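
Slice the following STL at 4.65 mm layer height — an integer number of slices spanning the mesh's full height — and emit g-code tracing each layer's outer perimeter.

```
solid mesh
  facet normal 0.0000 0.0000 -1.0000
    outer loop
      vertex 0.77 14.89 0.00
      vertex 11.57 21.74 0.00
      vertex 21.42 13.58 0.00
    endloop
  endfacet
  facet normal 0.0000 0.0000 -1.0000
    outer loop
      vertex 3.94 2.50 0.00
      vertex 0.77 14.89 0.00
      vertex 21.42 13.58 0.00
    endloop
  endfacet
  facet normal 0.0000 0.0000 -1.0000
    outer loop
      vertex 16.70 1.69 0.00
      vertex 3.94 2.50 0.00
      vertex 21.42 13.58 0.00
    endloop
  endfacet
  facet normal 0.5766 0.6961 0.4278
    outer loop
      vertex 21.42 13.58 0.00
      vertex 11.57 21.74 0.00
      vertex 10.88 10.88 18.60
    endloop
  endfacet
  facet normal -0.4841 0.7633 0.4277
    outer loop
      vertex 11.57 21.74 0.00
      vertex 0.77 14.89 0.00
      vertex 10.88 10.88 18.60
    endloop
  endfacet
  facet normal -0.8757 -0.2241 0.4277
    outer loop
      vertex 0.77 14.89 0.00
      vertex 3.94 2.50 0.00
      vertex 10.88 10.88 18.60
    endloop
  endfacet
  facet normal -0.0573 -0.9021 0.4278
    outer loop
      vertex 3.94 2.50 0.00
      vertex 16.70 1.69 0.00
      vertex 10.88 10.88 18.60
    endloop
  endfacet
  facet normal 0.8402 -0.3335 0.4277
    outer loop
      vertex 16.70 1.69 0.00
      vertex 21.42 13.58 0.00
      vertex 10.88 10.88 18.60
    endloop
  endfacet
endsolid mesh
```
; perimeter-only toolpath
G21 ; units = mm
G90 ; absolute positioning
G28 ; home
; layer 1
G0 Z4.65
G0 X18.79 Y12.91
G1 X11.40 Y19.02
G1 X3.30 Y13.89
G1 X5.68 Y4.60
G1 X15.24 Y3.99
G1 X18.79 Y12.91
; layer 2
G0 Z9.30
G0 X16.15 Y12.23
G1 X11.23 Y16.31
G1 X5.83 Y12.89
G1 X7.41 Y6.69
G1 X13.79 Y6.29
G1 X16.15 Y12.23
; layer 3
G0 Z13.95
G0 X13.52 Y11.55
G1 X11.05 Y13.59
G1 X8.35 Y11.88
G1 X9.14 Y8.79
G1 X12.34 Y8.58
G1 X13.52 Y11.55
M2 ; end

The solid is a regular 5-sided pyramid, base circumscribed radius ≈ 10.9 mm, apex at z ≈ 18.6 mm. Slicing at Δz = 4.65 mm — 4 equal slices spanning the solid's height, so layer i sits at z = i·h/4 — gives 3 non-empty perimeters. Each is a 5-segment closed polygon; G0 lifts to the layer z and rapids to the start vertex, then G1 traces the edges. The cross-section shrinks linearly with z (the slice at the apex is degenerate and omitted).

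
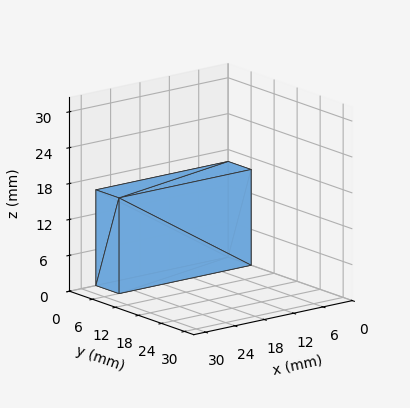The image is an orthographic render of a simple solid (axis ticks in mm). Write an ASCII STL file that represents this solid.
Reading the render: the shape is a rectangular box, roughly 27 × 6 mm footprint and 16 mm tall (dimensions read to the nearest mm from the axis ticks). For the STL, each face is triangulated and given an outward normal.

solid part
  facet normal 0.0000 0.0000 -1.0000
    outer loop
      vertex 27.00 6.00 0.00
      vertex 27.00 0.00 0.00
      vertex 0.00 0.00 0.00
    endloop
  endfacet
  facet normal 0.0000 0.0000 -1.0000
    outer loop
      vertex 0.00 6.00 0.00
      vertex 27.00 6.00 0.00
      vertex 0.00 0.00 0.00
    endloop
  endfacet
  facet normal 0.0000 0.0000 1.0000
    outer loop
      vertex 0.00 0.00 16.00
      vertex 27.00 0.00 16.00
      vertex 27.00 6.00 16.00
    endloop
  endfacet
  facet normal 0.0000 0.0000 1.0000
    outer loop
      vertex 0.00 0.00 16.00
      vertex 27.00 6.00 16.00
      vertex 0.00 6.00 16.00
    endloop
  endfacet
  facet normal 0.0000 -1.0000 0.0000
    outer loop
      vertex 0.00 0.00 0.00
      vertex 27.00 0.00 0.00
      vertex 27.00 0.00 16.00
    endloop
  endfacet
  facet normal 0.0000 -1.0000 0.0000
    outer loop
      vertex 0.00 0.00 0.00
      vertex 27.00 0.00 16.00
      vertex 0.00 0.00 16.00
    endloop
  endfacet
  facet normal 0.0000 1.0000 0.0000
    outer loop
      vertex 27.00 6.00 16.00
      vertex 27.00 6.00 0.00
      vertex 0.00 6.00 0.00
    endloop
  endfacet
  facet normal 0.0000 1.0000 0.0000
    outer loop
      vertex 0.00 6.00 16.00
      vertex 27.00 6.00 16.00
      vertex 0.00 6.00 0.00
    endloop
  endfacet
  facet normal -1.0000 0.0000 0.0000
    outer loop
      vertex 0.00 6.00 16.00
      vertex 0.00 6.00 0.00
      vertex 0.00 0.00 0.00
    endloop
  endfacet
  facet normal -1.0000 0.0000 0.0000
    outer loop
      vertex 0.00 0.00 16.00
      vertex 0.00 6.00 16.00
      vertex 0.00 0.00 0.00
    endloop
  endfacet
  facet normal 1.0000 0.0000 0.0000
    outer loop
      vertex 27.00 0.00 0.00
      vertex 27.00 6.00 0.00
      vertex 27.00 6.00 16.00
    endloop
  endfacet
  facet normal 1.0000 0.0000 0.0000
    outer loop
      vertex 27.00 0.00 0.00
      vertex 27.00 6.00 16.00
      vertex 27.00 0.00 16.00
    endloop
  endfacet
endsolid part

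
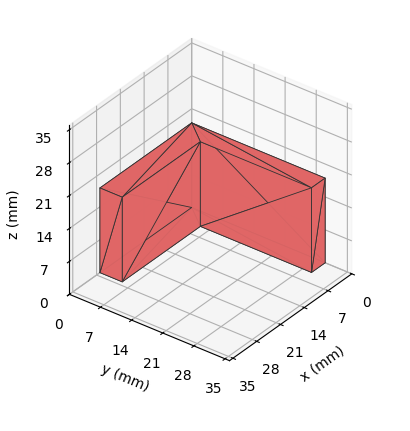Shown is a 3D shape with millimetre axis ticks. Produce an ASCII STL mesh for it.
Reading the render: the shape is an L-shaped prism: outer 27 × 30 mm, arm thicknesses ≈ 5 mm (horizontal) and 4 mm (vertical), extruded 18 mm in z (dimensions read to the nearest mm from the axis ticks). For the STL, each face is triangulated and given an outward normal.

solid part
  facet normal 0.0000 0.0000 -1.0000
    outer loop
      vertex 27.00 5.00 0.00
      vertex 27.00 0.00 0.00
      vertex 0.00 0.00 0.00
    endloop
  endfacet
  facet normal 0.0000 0.0000 -1.0000
    outer loop
      vertex 4.00 5.00 0.00
      vertex 27.00 5.00 0.00
      vertex 0.00 0.00 0.00
    endloop
  endfacet
  facet normal 0.0000 0.0000 -1.0000
    outer loop
      vertex 4.00 30.00 0.00
      vertex 4.00 5.00 0.00
      vertex 0.00 0.00 0.00
    endloop
  endfacet
  facet normal 0.0000 0.0000 -1.0000
    outer loop
      vertex 0.00 30.00 0.00
      vertex 4.00 30.00 0.00
      vertex 0.00 0.00 0.00
    endloop
  endfacet
  facet normal 0.0000 0.0000 1.0000
    outer loop
      vertex 0.00 0.00 18.00
      vertex 27.00 0.00 18.00
      vertex 27.00 5.00 18.00
    endloop
  endfacet
  facet normal 0.0000 0.0000 1.0000
    outer loop
      vertex 0.00 0.00 18.00
      vertex 27.00 5.00 18.00
      vertex 4.00 5.00 18.00
    endloop
  endfacet
  facet normal 0.0000 0.0000 1.0000
    outer loop
      vertex 0.00 0.00 18.00
      vertex 4.00 5.00 18.00
      vertex 4.00 30.00 18.00
    endloop
  endfacet
  facet normal 0.0000 0.0000 1.0000
    outer loop
      vertex 0.00 0.00 18.00
      vertex 4.00 30.00 18.00
      vertex 0.00 30.00 18.00
    endloop
  endfacet
  facet normal 0.0000 -1.0000 0.0000
    outer loop
      vertex 0.00 0.00 0.00
      vertex 27.00 0.00 0.00
      vertex 27.00 0.00 18.00
    endloop
  endfacet
  facet normal 0.0000 -1.0000 0.0000
    outer loop
      vertex 0.00 0.00 0.00
      vertex 27.00 0.00 18.00
      vertex 0.00 0.00 18.00
    endloop
  endfacet
  facet normal 1.0000 0.0000 0.0000
    outer loop
      vertex 27.00 0.00 0.00
      vertex 27.00 5.00 0.00
      vertex 27.00 5.00 18.00
    endloop
  endfacet
  facet normal 1.0000 0.0000 0.0000
    outer loop
      vertex 27.00 0.00 0.00
      vertex 27.00 5.00 18.00
      vertex 27.00 0.00 18.00
    endloop
  endfacet
  facet normal 0.0000 1.0000 0.0000
    outer loop
      vertex 27.00 5.00 0.00
      vertex 4.00 5.00 0.00
      vertex 4.00 5.00 18.00
    endloop
  endfacet
  facet normal 0.0000 1.0000 0.0000
    outer loop
      vertex 27.00 5.00 0.00
      vertex 4.00 5.00 18.00
      vertex 27.00 5.00 18.00
    endloop
  endfacet
  facet normal 1.0000 0.0000 0.0000
    outer loop
      vertex 4.00 5.00 0.00
      vertex 4.00 30.00 0.00
      vertex 4.00 30.00 18.00
    endloop
  endfacet
  facet normal 1.0000 0.0000 0.0000
    outer loop
      vertex 4.00 5.00 0.00
      vertex 4.00 30.00 18.00
      vertex 4.00 5.00 18.00
    endloop
  endfacet
  facet normal 0.0000 1.0000 0.0000
    outer loop
      vertex 4.00 30.00 0.00
      vertex 0.00 30.00 0.00
      vertex 0.00 30.00 18.00
    endloop
  endfacet
  facet normal 0.0000 1.0000 0.0000
    outer loop
      vertex 4.00 30.00 0.00
      vertex 0.00 30.00 18.00
      vertex 4.00 30.00 18.00
    endloop
  endfacet
  facet normal -1.0000 0.0000 0.0000
    outer loop
      vertex 0.00 30.00 0.00
      vertex 0.00 0.00 0.00
      vertex 0.00 0.00 18.00
    endloop
  endfacet
  facet normal -1.0000 0.0000 0.0000
    outer loop
      vertex 0.00 30.00 0.00
      vertex 0.00 0.00 18.00
      vertex 0.00 30.00 18.00
    endloop
  endfacet
endsolid part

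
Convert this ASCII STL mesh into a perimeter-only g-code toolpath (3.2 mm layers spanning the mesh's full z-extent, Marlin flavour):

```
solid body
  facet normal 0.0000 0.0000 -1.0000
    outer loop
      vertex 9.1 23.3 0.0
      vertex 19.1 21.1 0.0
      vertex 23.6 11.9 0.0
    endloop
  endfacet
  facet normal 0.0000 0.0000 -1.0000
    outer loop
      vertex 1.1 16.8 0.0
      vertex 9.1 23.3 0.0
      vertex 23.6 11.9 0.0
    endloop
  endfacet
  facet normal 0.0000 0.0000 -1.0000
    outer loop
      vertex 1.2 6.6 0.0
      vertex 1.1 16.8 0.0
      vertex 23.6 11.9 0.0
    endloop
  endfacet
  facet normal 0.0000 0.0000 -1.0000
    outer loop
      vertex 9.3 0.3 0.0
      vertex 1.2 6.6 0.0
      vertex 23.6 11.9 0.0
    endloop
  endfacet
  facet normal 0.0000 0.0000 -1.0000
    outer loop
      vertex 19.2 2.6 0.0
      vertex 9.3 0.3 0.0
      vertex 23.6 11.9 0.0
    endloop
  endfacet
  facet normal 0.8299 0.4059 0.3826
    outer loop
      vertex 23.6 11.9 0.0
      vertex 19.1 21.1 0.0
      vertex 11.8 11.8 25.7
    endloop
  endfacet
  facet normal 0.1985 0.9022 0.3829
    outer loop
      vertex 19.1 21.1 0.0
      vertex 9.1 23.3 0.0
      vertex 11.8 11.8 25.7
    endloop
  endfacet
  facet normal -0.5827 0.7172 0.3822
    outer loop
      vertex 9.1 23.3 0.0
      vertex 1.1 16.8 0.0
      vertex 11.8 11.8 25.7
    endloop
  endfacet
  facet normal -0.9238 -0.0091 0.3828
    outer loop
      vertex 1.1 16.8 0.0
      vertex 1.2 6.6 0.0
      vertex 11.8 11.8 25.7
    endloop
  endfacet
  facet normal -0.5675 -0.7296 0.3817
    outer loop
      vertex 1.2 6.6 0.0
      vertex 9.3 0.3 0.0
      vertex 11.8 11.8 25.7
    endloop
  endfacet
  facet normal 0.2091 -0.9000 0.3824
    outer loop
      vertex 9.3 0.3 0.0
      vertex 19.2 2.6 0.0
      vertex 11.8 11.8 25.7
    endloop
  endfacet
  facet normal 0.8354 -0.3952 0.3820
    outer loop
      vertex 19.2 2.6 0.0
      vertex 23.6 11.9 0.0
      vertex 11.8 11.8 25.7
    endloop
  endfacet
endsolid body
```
; perimeter-only toolpath
G21 ; units = mm
G90 ; absolute positioning
G28 ; home
; layer 1
G0 Z3.2
G0 X22.1 Y11.9
G1 X18.2 Y19.9
G1 X9.4 Y21.9
G1 X2.4 Y16.2
G1 X2.5 Y7.2
G1 X9.6 Y1.7
G1 X18.3 Y3.8
G1 X22.1 Y11.9
; layer 2
G0 Z6.4
G0 X20.7 Y11.9
G1 X17.3 Y18.8
G1 X9.8 Y20.4
G1 X3.8 Y15.6
G1 X3.9 Y7.9
G1 X9.9 Y3.2
G1 X17.3 Y4.9
G1 X20.7 Y11.9
; layer 3
G0 Z9.6
G0 X19.2 Y11.9
G1 X16.4 Y17.6
G1 X10.1 Y19.0
G1 X5.1 Y14.9
G1 X5.2 Y8.6
G1 X10.2 Y4.6
G1 X16.4 Y6.1
G1 X19.2 Y11.9
; layer 4
G0 Z12.8
G0 X17.7 Y11.9
G1 X15.5 Y16.5
G1 X10.4 Y17.6
G1 X6.5 Y14.3
G1 X6.5 Y9.2
G1 X10.6 Y6.1
G1 X15.5 Y7.2
G1 X17.7 Y11.9
; layer 5
G0 Z16.1
G0 X16.2 Y11.8
G1 X14.5 Y15.3
G1 X10.8 Y16.1
G1 X7.8 Y13.7
G1 X7.8 Y9.8
G1 X10.9 Y7.5
G1 X14.6 Y8.3
G1 X16.2 Y11.8
; layer 6
G0 Z19.3
G0 X14.8 Y11.8
G1 X13.6 Y14.1
G1 X11.1 Y14.7
G1 X9.1 Y13.1
G1 X9.2 Y10.5
G1 X11.2 Y8.9
G1 X13.7 Y9.5
G1 X14.8 Y11.8
; layer 7
G0 Z22.5
G0 X13.3 Y11.8
G1 X12.7 Y13.0
G1 X11.5 Y13.2
G1 X10.5 Y12.4
G1 X10.5 Y11.2
G1 X11.5 Y10.4
G1 X12.7 Y10.7
G1 X13.3 Y11.8
M2 ; end

The solid is a regular 7-sided pyramid, base circumscribed radius ≈ 11.8 mm, apex at z ≈ 25.7 mm. Slicing at Δz = 3.2 mm — 8 equal slices spanning the solid's height, so layer i sits at z = i·h/8 — gives 7 non-empty perimeters. Each is a 7-segment closed polygon; G0 lifts to the layer z and rapids to the start vertex, then G1 traces the edges. The cross-section shrinks linearly with z (the slice at the apex is degenerate and omitted).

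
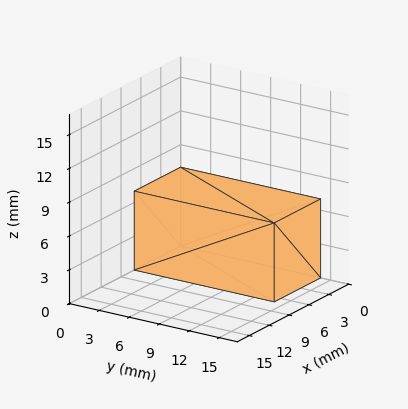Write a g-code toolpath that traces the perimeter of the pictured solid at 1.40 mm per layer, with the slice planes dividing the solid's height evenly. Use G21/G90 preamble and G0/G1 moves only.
Reading the render: the shape is a rectangular box, roughly 7 × 14 mm footprint and 7 mm tall (dimensions read to the nearest mm from the axis ticks). For the g-code, the solid's height is divided into equal slices at the stated Δz and each level perimeter traced with G1 moves after a G0 lift.

; perimeter-only toolpath
G21 ; units = mm
G90 ; absolute positioning
G28 ; home
; layer 1
G0 Z1.40
G0 X0.00 Y0.00
G1 X7.00 Y0.00
G1 X7.00 Y14.00
G1 X0.00 Y14.00
G1 X0.00 Y0.00
; layer 2
G0 Z2.80
G0 X0.00 Y0.00
G1 X7.00 Y0.00
G1 X7.00 Y14.00
G1 X0.00 Y14.00
G1 X0.00 Y0.00
; layer 3
G0 Z4.20
G0 X0.00 Y0.00
G1 X7.00 Y0.00
G1 X7.00 Y14.00
G1 X0.00 Y14.00
G1 X0.00 Y0.00
; layer 4
G0 Z5.60
G0 X0.00 Y0.00
G1 X7.00 Y0.00
G1 X7.00 Y14.00
G1 X0.00 Y14.00
G1 X0.00 Y0.00
; layer 5
G0 Z7.00
G0 X0.00 Y0.00
G1 X7.00 Y0.00
G1 X7.00 Y14.00
G1 X0.00 Y14.00
G1 X0.00 Y0.00
M2 ; end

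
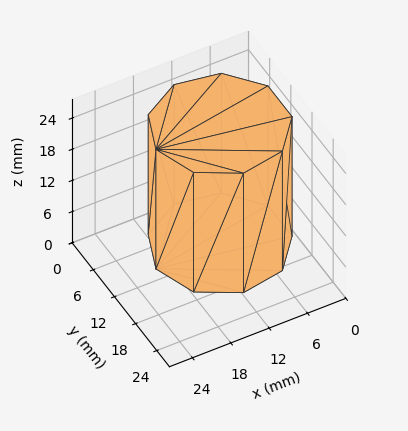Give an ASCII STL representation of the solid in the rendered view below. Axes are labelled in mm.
Reading the render: the shape is a regular 9-sided prism (a cylinder approximated with 9 flat sides), circumscribed radius ≈ 10 mm, height ≈ 23 mm (dimensions read to the nearest mm from the axis ticks). For the STL, each face is triangulated and given an outward normal.

solid part
  facet normal 0.0000 0.0000 -1.0000
    outer loop
      vertex 11.74 19.85 0.00
      vertex 17.66 16.43 0.00
      vertex 20.00 10.00 0.00
    endloop
  endfacet
  facet normal 0.0000 0.0000 -1.0000
    outer loop
      vertex 5.00 18.66 0.00
      vertex 11.74 19.85 0.00
      vertex 20.00 10.00 0.00
    endloop
  endfacet
  facet normal 0.0000 0.0000 -1.0000
    outer loop
      vertex 0.60 13.42 0.00
      vertex 5.00 18.66 0.00
      vertex 20.00 10.00 0.00
    endloop
  endfacet
  facet normal 0.0000 0.0000 -1.0000
    outer loop
      vertex 0.60 6.58 0.00
      vertex 0.60 13.42 0.00
      vertex 20.00 10.00 0.00
    endloop
  endfacet
  facet normal 0.0000 0.0000 -1.0000
    outer loop
      vertex 5.00 1.34 0.00
      vertex 0.60 6.58 0.00
      vertex 20.00 10.00 0.00
    endloop
  endfacet
  facet normal 0.0000 0.0000 -1.0000
    outer loop
      vertex 11.74 0.15 0.00
      vertex 5.00 1.34 0.00
      vertex 20.00 10.00 0.00
    endloop
  endfacet
  facet normal 0.0000 0.0000 -1.0000
    outer loop
      vertex 17.66 3.57 0.00
      vertex 11.74 0.15 0.00
      vertex 20.00 10.00 0.00
    endloop
  endfacet
  facet normal 0.0000 0.0000 1.0000
    outer loop
      vertex 20.00 10.00 23.00
      vertex 17.66 16.43 23.00
      vertex 11.74 19.85 23.00
    endloop
  endfacet
  facet normal 0.0000 0.0000 1.0000
    outer loop
      vertex 20.00 10.00 23.00
      vertex 11.74 19.85 23.00
      vertex 5.00 18.66 23.00
    endloop
  endfacet
  facet normal 0.0000 0.0000 1.0000
    outer loop
      vertex 20.00 10.00 23.00
      vertex 5.00 18.66 23.00
      vertex 0.60 13.42 23.00
    endloop
  endfacet
  facet normal 0.0000 0.0000 1.0000
    outer loop
      vertex 20.00 10.00 23.00
      vertex 0.60 13.42 23.00
      vertex 0.60 6.58 23.00
    endloop
  endfacet
  facet normal 0.0000 0.0000 1.0000
    outer loop
      vertex 20.00 10.00 23.00
      vertex 0.60 6.58 23.00
      vertex 5.00 1.34 23.00
    endloop
  endfacet
  facet normal 0.0000 0.0000 1.0000
    outer loop
      vertex 20.00 10.00 23.00
      vertex 5.00 1.34 23.00
      vertex 11.74 0.15 23.00
    endloop
  endfacet
  facet normal 0.0000 0.0000 1.0000
    outer loop
      vertex 20.00 10.00 23.00
      vertex 11.74 0.15 23.00
      vertex 17.66 3.57 23.00
    endloop
  endfacet
  facet normal 0.9397 0.3420 0.0000
    outer loop
      vertex 20.00 10.00 0.00
      vertex 17.66 16.43 0.00
      vertex 17.66 16.43 23.00
    endloop
  endfacet
  facet normal 0.9397 0.3420 0.0000
    outer loop
      vertex 20.00 10.00 0.00
      vertex 17.66 16.43 23.00
      vertex 20.00 10.00 23.00
    endloop
  endfacet
  facet normal 0.5002 0.8659 0.0000
    outer loop
      vertex 17.66 16.43 0.00
      vertex 11.74 19.85 0.00
      vertex 11.74 19.85 23.00
    endloop
  endfacet
  facet normal 0.5002 0.8659 0.0000
    outer loop
      vertex 17.66 16.43 0.00
      vertex 11.74 19.85 23.00
      vertex 17.66 16.43 23.00
    endloop
  endfacet
  facet normal -0.1739 0.9848 0.0000
    outer loop
      vertex 11.74 19.85 0.00
      vertex 5.00 18.66 0.00
      vertex 5.00 18.66 23.00
    endloop
  endfacet
  facet normal -0.1739 0.9848 0.0000
    outer loop
      vertex 11.74 19.85 0.00
      vertex 5.00 18.66 23.00
      vertex 11.74 19.85 23.00
    endloop
  endfacet
  facet normal -0.7658 0.6431 0.0000
    outer loop
      vertex 5.00 18.66 0.00
      vertex 0.60 13.42 0.00
      vertex 0.60 13.42 23.00
    endloop
  endfacet
  facet normal -0.7658 0.6431 0.0000
    outer loop
      vertex 5.00 18.66 0.00
      vertex 0.60 13.42 23.00
      vertex 5.00 18.66 23.00
    endloop
  endfacet
  facet normal -1.0000 0.0000 0.0000
    outer loop
      vertex 0.60 13.42 0.00
      vertex 0.60 6.58 0.00
      vertex 0.60 6.58 23.00
    endloop
  endfacet
  facet normal -1.0000 0.0000 0.0000
    outer loop
      vertex 0.60 13.42 0.00
      vertex 0.60 6.58 23.00
      vertex 0.60 13.42 23.00
    endloop
  endfacet
  facet normal -0.7658 -0.6431 0.0000
    outer loop
      vertex 0.60 6.58 0.00
      vertex 5.00 1.34 0.00
      vertex 5.00 1.34 23.00
    endloop
  endfacet
  facet normal -0.7658 -0.6431 0.0000
    outer loop
      vertex 0.60 6.58 0.00
      vertex 5.00 1.34 23.00
      vertex 0.60 6.58 23.00
    endloop
  endfacet
  facet normal -0.1739 -0.9848 0.0000
    outer loop
      vertex 5.00 1.34 0.00
      vertex 11.74 0.15 0.00
      vertex 11.74 0.15 23.00
    endloop
  endfacet
  facet normal -0.1739 -0.9848 0.0000
    outer loop
      vertex 5.00 1.34 0.00
      vertex 11.74 0.15 23.00
      vertex 5.00 1.34 23.00
    endloop
  endfacet
  facet normal 0.5002 -0.8659 0.0000
    outer loop
      vertex 11.74 0.15 0.00
      vertex 17.66 3.57 0.00
      vertex 17.66 3.57 23.00
    endloop
  endfacet
  facet normal 0.5002 -0.8659 0.0000
    outer loop
      vertex 11.74 0.15 0.00
      vertex 17.66 3.57 23.00
      vertex 11.74 0.15 23.00
    endloop
  endfacet
  facet normal 0.9397 -0.3420 0.0000
    outer loop
      vertex 17.66 3.57 0.00
      vertex 20.00 10.00 0.00
      vertex 20.00 10.00 23.00
    endloop
  endfacet
  facet normal 0.9397 -0.3420 0.0000
    outer loop
      vertex 17.66 3.57 0.00
      vertex 20.00 10.00 23.00
      vertex 17.66 3.57 23.00
    endloop
  endfacet
endsolid part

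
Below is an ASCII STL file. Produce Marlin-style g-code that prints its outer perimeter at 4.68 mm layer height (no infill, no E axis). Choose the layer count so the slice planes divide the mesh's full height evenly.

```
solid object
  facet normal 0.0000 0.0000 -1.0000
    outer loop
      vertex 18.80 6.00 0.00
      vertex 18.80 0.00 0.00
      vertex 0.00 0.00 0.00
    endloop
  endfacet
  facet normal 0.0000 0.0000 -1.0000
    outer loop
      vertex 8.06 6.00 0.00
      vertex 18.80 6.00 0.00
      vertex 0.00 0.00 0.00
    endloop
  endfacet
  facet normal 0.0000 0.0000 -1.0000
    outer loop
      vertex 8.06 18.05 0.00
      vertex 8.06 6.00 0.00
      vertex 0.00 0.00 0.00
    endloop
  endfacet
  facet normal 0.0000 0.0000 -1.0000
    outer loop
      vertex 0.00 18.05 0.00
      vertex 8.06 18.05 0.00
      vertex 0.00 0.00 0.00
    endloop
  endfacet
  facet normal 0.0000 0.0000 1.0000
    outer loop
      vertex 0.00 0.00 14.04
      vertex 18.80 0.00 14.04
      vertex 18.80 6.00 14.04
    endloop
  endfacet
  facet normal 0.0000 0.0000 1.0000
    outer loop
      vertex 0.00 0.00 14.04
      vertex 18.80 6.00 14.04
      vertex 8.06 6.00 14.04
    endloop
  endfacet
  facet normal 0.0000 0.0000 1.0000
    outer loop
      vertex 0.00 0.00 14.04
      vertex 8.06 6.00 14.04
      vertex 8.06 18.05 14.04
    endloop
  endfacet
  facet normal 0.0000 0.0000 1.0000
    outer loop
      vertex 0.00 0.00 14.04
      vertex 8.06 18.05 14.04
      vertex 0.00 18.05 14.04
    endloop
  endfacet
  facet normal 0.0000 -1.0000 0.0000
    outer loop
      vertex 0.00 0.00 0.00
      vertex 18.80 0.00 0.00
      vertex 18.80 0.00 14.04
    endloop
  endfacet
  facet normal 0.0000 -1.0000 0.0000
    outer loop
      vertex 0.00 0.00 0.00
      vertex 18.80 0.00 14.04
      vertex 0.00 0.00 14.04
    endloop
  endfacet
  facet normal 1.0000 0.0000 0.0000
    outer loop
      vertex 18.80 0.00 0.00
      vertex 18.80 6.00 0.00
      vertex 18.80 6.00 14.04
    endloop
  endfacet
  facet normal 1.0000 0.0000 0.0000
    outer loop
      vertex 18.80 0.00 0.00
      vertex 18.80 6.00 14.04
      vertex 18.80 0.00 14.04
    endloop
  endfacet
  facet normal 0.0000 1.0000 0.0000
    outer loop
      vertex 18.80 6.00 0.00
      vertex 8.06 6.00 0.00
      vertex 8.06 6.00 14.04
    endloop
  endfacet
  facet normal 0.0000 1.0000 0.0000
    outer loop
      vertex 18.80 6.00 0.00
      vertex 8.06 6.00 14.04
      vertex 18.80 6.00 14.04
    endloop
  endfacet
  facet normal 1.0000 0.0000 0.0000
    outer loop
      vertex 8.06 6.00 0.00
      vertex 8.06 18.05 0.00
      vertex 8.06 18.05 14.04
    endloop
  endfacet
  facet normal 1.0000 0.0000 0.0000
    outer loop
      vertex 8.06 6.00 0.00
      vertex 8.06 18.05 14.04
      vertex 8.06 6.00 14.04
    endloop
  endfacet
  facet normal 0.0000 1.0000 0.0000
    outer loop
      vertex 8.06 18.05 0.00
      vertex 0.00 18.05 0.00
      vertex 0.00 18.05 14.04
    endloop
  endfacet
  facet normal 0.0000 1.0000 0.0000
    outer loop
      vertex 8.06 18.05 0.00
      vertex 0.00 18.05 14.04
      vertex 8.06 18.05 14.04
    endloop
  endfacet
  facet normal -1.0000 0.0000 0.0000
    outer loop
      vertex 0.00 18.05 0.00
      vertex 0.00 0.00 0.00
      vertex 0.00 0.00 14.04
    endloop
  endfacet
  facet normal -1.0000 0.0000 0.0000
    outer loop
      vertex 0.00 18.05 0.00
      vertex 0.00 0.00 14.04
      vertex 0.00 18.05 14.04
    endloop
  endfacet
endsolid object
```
; perimeter-only toolpath
G21 ; units = mm
G90 ; absolute positioning
G28 ; home
; layer 1
G0 Z4.68
G0 X0.00 Y0.00
G1 X18.80 Y0.00
G1 X18.80 Y6.00
G1 X8.06 Y6.00
G1 X8.06 Y18.05
G1 X0.00 Y18.05
G1 X0.00 Y0.00
; layer 2
G0 Z9.36
G0 X0.00 Y0.00
G1 X18.80 Y0.00
G1 X18.80 Y6.00
G1 X8.06 Y6.00
G1 X8.06 Y18.05
G1 X0.00 Y18.05
G1 X0.00 Y0.00
; layer 3
G0 Z14.04
G0 X0.00 Y0.00
G1 X18.80 Y0.00
G1 X18.80 Y6.00
G1 X8.06 Y6.00
G1 X8.06 Y18.05
G1 X0.00 Y18.05
G1 X0.00 Y0.00
M2 ; end

The solid is an L-shaped prism: outer 18.8 × 18.1 mm, arm thicknesses ≈ 6 mm (horizontal) and 8.06 mm (vertical), extruded 14 mm in z. Slicing at Δz = 4.68 mm — 3 equal slices spanning the solid's height, so layer i sits at z = i·h/3 — gives 3 non-empty perimeters. Each is a 6-segment closed polygon; G0 lifts to the layer z and rapids to the start vertex, then G1 traces the edges.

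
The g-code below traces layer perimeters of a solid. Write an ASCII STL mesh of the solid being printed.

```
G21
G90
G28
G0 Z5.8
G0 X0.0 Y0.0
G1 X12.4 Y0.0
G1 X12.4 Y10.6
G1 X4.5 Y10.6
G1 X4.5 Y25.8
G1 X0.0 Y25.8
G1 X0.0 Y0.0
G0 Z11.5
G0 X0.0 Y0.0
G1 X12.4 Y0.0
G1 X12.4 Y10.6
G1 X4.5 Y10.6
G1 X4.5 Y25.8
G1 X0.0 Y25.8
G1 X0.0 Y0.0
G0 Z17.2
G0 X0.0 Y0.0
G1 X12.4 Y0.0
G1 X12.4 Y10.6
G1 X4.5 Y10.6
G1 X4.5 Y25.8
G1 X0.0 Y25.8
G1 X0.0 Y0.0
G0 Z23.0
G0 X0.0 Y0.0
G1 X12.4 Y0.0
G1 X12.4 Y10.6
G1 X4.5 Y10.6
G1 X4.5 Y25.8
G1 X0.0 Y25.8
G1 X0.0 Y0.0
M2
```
solid part
  facet normal 0.0000 0.0000 -1.0000
    outer loop
      vertex 12.4 10.6 0.0
      vertex 12.4 0.0 0.0
      vertex 0.0 0.0 0.0
    endloop
  endfacet
  facet normal 0.0000 0.0000 -1.0000
    outer loop
      vertex 4.5 10.6 0.0
      vertex 12.4 10.6 0.0
      vertex 0.0 0.0 0.0
    endloop
  endfacet
  facet normal 0.0000 0.0000 -1.0000
    outer loop
      vertex 4.5 25.8 0.0
      vertex 4.5 10.6 0.0
      vertex 0.0 0.0 0.0
    endloop
  endfacet
  facet normal 0.0000 0.0000 -1.0000
    outer loop
      vertex 0.0 25.8 0.0
      vertex 4.5 25.8 0.0
      vertex 0.0 0.0 0.0
    endloop
  endfacet
  facet normal 0.0000 0.0000 1.0000
    outer loop
      vertex 0.0 0.0 23.0
      vertex 12.4 0.0 23.0
      vertex 12.4 10.6 23.0
    endloop
  endfacet
  facet normal 0.0000 0.0000 1.0000
    outer loop
      vertex 0.0 0.0 23.0
      vertex 12.4 10.6 23.0
      vertex 4.5 10.6 23.0
    endloop
  endfacet
  facet normal 0.0000 0.0000 1.0000
    outer loop
      vertex 0.0 0.0 23.0
      vertex 4.5 10.6 23.0
      vertex 4.5 25.8 23.0
    endloop
  endfacet
  facet normal 0.0000 0.0000 1.0000
    outer loop
      vertex 0.0 0.0 23.0
      vertex 4.5 25.8 23.0
      vertex 0.0 25.8 23.0
    endloop
  endfacet
  facet normal 0.0000 -1.0000 0.0000
    outer loop
      vertex 0.0 0.0 0.0
      vertex 12.4 0.0 0.0
      vertex 12.4 0.0 23.0
    endloop
  endfacet
  facet normal 0.0000 -1.0000 0.0000
    outer loop
      vertex 0.0 0.0 0.0
      vertex 12.4 0.0 23.0
      vertex 0.0 0.0 23.0
    endloop
  endfacet
  facet normal 1.0000 0.0000 0.0000
    outer loop
      vertex 12.4 0.0 0.0
      vertex 12.4 10.6 0.0
      vertex 12.4 10.6 23.0
    endloop
  endfacet
  facet normal 1.0000 0.0000 0.0000
    outer loop
      vertex 12.4 0.0 0.0
      vertex 12.4 10.6 23.0
      vertex 12.4 0.0 23.0
    endloop
  endfacet
  facet normal 0.0000 1.0000 0.0000
    outer loop
      vertex 12.4 10.6 0.0
      vertex 4.5 10.6 0.0
      vertex 4.5 10.6 23.0
    endloop
  endfacet
  facet normal 0.0000 1.0000 0.0000
    outer loop
      vertex 12.4 10.6 0.0
      vertex 4.5 10.6 23.0
      vertex 12.4 10.6 23.0
    endloop
  endfacet
  facet normal 1.0000 0.0000 0.0000
    outer loop
      vertex 4.5 10.6 0.0
      vertex 4.5 25.8 0.0
      vertex 4.5 25.8 23.0
    endloop
  endfacet
  facet normal 1.0000 0.0000 0.0000
    outer loop
      vertex 4.5 10.6 0.0
      vertex 4.5 25.8 23.0
      vertex 4.5 10.6 23.0
    endloop
  endfacet
  facet normal 0.0000 1.0000 0.0000
    outer loop
      vertex 4.5 25.8 0.0
      vertex 0.0 25.8 0.0
      vertex 0.0 25.8 23.0
    endloop
  endfacet
  facet normal 0.0000 1.0000 0.0000
    outer loop
      vertex 4.5 25.8 0.0
      vertex 0.0 25.8 23.0
      vertex 4.5 25.8 23.0
    endloop
  endfacet
  facet normal -1.0000 0.0000 0.0000
    outer loop
      vertex 0.0 25.8 0.0
      vertex 0.0 0.0 0.0
      vertex 0.0 0.0 23.0
    endloop
  endfacet
  facet normal -1.0000 0.0000 0.0000
    outer loop
      vertex 0.0 25.8 0.0
      vertex 0.0 0.0 23.0
      vertex 0.0 25.8 23.0
    endloop
  endfacet
endsolid part

The G0 Z moves step by Δz≈5.8 mm. Every layer's G1 loop is the same polygon, so the solid is a straight extrusion of it from z=0 to z≈23. Closing with flat bottom and top caps and triangulating gives 20 facets — an L-shaped prism: outer 12.4 × 25.8 mm, arm thicknesses ≈ 10.6 mm (horizontal) and 4.5 mm (vertical), extruded 23 mm in z.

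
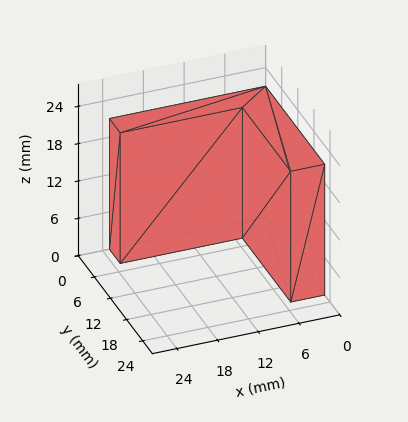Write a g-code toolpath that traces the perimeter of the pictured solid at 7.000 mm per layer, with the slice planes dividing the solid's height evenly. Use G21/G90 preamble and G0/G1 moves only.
Reading the render: the shape is an L-shaped prism: outer 23 × 22 mm, arm thicknesses ≈ 4 mm (horizontal) and 5 mm (vertical), extruded 21 mm in z (dimensions read to the nearest mm from the axis ticks). For the g-code, the solid's height is divided into equal slices at the stated Δz and each level perimeter traced with G1 moves after a G0 lift.

; perimeter-only toolpath
G21 ; units = mm
G90 ; absolute positioning
G28 ; home
; layer 1
G0 Z7.000
G0 X0.000 Y0.000
G1 X23.000 Y0.000
G1 X23.000 Y4.000
G1 X5.000 Y4.000
G1 X5.000 Y22.000
G1 X0.000 Y22.000
G1 X0.000 Y0.000
; layer 2
G0 Z14.000
G0 X0.000 Y0.000
G1 X23.000 Y0.000
G1 X23.000 Y4.000
G1 X5.000 Y4.000
G1 X5.000 Y22.000
G1 X0.000 Y22.000
G1 X0.000 Y0.000
; layer 3
G0 Z21.000
G0 X0.000 Y0.000
G1 X23.000 Y0.000
G1 X23.000 Y4.000
G1 X5.000 Y4.000
G1 X5.000 Y22.000
G1 X0.000 Y22.000
G1 X0.000 Y0.000
M2 ; end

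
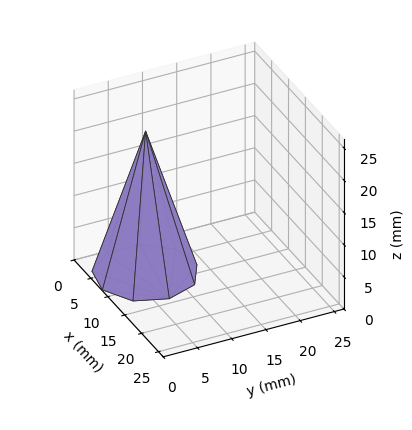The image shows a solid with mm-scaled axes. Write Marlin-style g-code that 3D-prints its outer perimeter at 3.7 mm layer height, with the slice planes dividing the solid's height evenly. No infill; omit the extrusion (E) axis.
Reading the render: the shape is a regular 9-sided pyramid, base circumscribed radius ≈ 7 mm, apex at z ≈ 22 mm (dimensions read to the nearest mm from the axis ticks). For the g-code, the solid's height is divided into equal slices at the stated Δz and each level perimeter traced with G1 moves after a G0 lift.

; perimeter-only toolpath
G21 ; units = mm
G90 ; absolute positioning
G28 ; home
; layer 1
G0 Z3.7
G0 X12.8 Y7.0
G1 X11.5 Y10.8
G1 X8.0 Y12.8
G1 X4.1 Y12.1
G1 X1.5 Y9.0
G1 X1.5 Y5.0
G1 X4.1 Y1.9
G1 X8.0 Y1.2
G1 X11.5 Y3.2
G1 X12.8 Y7.0
; layer 2
G0 Z7.3
G0 X11.7 Y7.0
G1 X10.6 Y10.0
G1 X7.8 Y11.6
G1 X4.7 Y11.1
G1 X2.6 Y8.6
G1 X2.6 Y5.4
G1 X4.7 Y2.9
G1 X7.8 Y2.4
G1 X10.6 Y4.0
G1 X11.7 Y7.0
; layer 3
G0 Z11.0
G0 X10.5 Y7.0
G1 X9.7 Y9.2
G1 X7.6 Y10.4
G1 X5.2 Y10.1
G1 X3.7 Y8.2
G1 X3.7 Y5.8
G1 X5.2 Y4.0
G1 X7.6 Y3.5
G1 X9.7 Y4.8
G1 X10.5 Y7.0
; layer 4
G0 Z14.7
G0 X9.3 Y7.0
G1 X8.8 Y8.5
G1 X7.4 Y9.3
G1 X5.8 Y9.0
G1 X4.8 Y7.8
G1 X4.8 Y6.2
G1 X5.8 Y5.0
G1 X7.4 Y4.7
G1 X8.8 Y5.5
G1 X9.3 Y7.0
; layer 5
G0 Z18.3
G0 X8.2 Y7.0
G1 X7.9 Y7.8
G1 X7.2 Y8.2
G1 X6.4 Y8.0
G1 X5.9 Y7.4
G1 X5.9 Y6.6
G1 X6.4 Y6.0
G1 X7.2 Y5.8
G1 X7.9 Y6.2
G1 X8.2 Y7.0
M2 ; end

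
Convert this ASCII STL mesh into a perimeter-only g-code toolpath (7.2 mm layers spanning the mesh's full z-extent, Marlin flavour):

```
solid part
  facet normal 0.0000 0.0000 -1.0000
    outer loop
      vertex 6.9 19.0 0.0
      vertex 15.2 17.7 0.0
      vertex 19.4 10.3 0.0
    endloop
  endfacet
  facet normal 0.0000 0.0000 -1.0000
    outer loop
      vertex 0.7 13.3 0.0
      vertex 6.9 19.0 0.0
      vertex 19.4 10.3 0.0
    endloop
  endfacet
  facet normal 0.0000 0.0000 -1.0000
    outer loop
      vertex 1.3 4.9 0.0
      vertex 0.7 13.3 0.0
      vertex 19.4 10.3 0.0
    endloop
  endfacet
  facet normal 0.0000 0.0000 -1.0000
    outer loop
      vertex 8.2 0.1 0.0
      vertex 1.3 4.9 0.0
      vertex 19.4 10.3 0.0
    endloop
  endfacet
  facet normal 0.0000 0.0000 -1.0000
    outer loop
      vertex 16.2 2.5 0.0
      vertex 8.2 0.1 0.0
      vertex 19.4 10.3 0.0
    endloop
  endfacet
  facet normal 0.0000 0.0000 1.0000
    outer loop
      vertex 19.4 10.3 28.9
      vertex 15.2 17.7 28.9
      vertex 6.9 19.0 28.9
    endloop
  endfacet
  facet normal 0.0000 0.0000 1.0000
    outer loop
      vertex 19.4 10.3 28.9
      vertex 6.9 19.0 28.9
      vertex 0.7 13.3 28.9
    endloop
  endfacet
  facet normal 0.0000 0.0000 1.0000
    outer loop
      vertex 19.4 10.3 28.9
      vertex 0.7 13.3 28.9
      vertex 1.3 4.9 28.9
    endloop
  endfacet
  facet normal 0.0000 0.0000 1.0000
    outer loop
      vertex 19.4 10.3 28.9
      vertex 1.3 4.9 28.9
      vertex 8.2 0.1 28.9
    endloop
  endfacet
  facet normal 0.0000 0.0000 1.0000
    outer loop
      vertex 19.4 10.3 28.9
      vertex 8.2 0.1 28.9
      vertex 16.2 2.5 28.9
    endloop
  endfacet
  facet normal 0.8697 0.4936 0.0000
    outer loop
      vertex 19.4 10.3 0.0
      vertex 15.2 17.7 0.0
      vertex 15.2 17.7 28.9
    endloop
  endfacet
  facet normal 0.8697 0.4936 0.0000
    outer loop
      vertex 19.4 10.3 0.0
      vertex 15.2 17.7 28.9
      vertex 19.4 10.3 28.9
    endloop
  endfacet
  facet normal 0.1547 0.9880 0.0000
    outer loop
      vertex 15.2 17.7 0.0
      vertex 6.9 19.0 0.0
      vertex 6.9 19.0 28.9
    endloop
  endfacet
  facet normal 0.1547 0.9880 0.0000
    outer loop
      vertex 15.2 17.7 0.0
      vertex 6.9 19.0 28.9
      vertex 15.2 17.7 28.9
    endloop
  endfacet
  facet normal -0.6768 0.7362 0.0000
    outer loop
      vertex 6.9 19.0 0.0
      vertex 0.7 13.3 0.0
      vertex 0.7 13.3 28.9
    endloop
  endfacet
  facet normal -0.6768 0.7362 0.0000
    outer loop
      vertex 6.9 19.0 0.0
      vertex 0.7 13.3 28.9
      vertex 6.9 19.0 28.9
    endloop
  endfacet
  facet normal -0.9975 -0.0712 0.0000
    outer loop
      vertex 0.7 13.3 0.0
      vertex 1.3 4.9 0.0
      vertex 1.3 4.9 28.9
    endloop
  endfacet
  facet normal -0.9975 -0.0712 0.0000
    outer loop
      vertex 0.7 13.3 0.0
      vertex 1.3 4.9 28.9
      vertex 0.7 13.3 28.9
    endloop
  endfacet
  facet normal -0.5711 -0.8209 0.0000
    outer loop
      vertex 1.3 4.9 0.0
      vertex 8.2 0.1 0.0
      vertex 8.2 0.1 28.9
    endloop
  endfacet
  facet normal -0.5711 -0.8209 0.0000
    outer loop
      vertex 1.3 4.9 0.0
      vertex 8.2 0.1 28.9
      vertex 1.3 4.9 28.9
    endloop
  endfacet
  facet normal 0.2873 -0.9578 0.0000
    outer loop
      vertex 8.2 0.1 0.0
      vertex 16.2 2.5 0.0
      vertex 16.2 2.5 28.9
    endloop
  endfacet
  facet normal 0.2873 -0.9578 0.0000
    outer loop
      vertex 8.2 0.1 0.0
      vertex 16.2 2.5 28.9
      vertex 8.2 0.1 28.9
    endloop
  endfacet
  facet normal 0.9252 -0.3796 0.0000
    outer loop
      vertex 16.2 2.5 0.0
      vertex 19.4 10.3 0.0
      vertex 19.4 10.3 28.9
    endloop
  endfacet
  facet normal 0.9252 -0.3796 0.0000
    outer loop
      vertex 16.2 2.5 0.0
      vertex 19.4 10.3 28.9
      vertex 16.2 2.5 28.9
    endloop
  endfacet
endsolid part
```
; perimeter-only toolpath
G21 ; units = mm
G90 ; absolute positioning
G28 ; home
; layer 1
G0 Z7.2
G0 X19.4 Y10.3
G1 X15.2 Y17.7
G1 X6.9 Y19.0
G1 X0.7 Y13.3
G1 X1.3 Y4.9
G1 X8.2 Y0.1
G1 X16.2 Y2.5
G1 X19.4 Y10.3
; layer 2
G0 Z14.4
G0 X19.4 Y10.3
G1 X15.2 Y17.7
G1 X6.9 Y19.0
G1 X0.7 Y13.3
G1 X1.3 Y4.9
G1 X8.2 Y0.1
G1 X16.2 Y2.5
G1 X19.4 Y10.3
; layer 3
G0 Z21.7
G0 X19.4 Y10.3
G1 X15.2 Y17.7
G1 X6.9 Y19.0
G1 X0.7 Y13.3
G1 X1.3 Y4.9
G1 X8.2 Y0.1
G1 X16.2 Y2.5
G1 X19.4 Y10.3
; layer 4
G0 Z28.9
G0 X19.4 Y10.3
G1 X15.2 Y17.7
G1 X6.9 Y19.0
G1 X0.7 Y13.3
G1 X1.3 Y4.9
G1 X8.2 Y0.1
G1 X16.2 Y2.5
G1 X19.4 Y10.3
M2 ; end

The solid is a regular 7-sided prism (a cylinder approximated with 7 flat sides), circumscribed radius ≈ 9.7 mm, height ≈ 28.9 mm. Slicing at Δz = 7.2 mm — 4 equal slices spanning the solid's height, so layer i sits at z = i·h/4 — gives 4 non-empty perimeters. Each is a 7-segment closed polygon; G0 lifts to the layer z and rapids to the start vertex, then G1 traces the edges.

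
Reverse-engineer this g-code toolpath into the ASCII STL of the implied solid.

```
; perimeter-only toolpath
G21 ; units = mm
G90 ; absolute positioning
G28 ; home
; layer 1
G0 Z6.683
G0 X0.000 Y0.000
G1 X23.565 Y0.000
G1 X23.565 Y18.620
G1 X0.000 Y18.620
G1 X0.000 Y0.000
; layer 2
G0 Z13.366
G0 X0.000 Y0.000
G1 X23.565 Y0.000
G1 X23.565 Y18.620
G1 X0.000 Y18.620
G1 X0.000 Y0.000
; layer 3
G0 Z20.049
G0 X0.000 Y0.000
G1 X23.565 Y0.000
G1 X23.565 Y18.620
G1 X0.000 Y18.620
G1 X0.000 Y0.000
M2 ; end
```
solid part
  facet normal 0.0000 0.0000 -1.0000
    outer loop
      vertex 23.565 18.620 0.000
      vertex 23.565 0.000 0.000
      vertex 0.000 0.000 0.000
    endloop
  endfacet
  facet normal 0.0000 0.0000 -1.0000
    outer loop
      vertex 0.000 18.620 0.000
      vertex 23.565 18.620 0.000
      vertex 0.000 0.000 0.000
    endloop
  endfacet
  facet normal 0.0000 0.0000 1.0000
    outer loop
      vertex 0.000 0.000 20.049
      vertex 23.565 0.000 20.049
      vertex 23.565 18.620 20.049
    endloop
  endfacet
  facet normal 0.0000 0.0000 1.0000
    outer loop
      vertex 0.000 0.000 20.049
      vertex 23.565 18.620 20.049
      vertex 0.000 18.620 20.049
    endloop
  endfacet
  facet normal 0.0000 -1.0000 0.0000
    outer loop
      vertex 0.000 0.000 0.000
      vertex 23.565 0.000 0.000
      vertex 23.565 0.000 20.049
    endloop
  endfacet
  facet normal 0.0000 -1.0000 0.0000
    outer loop
      vertex 0.000 0.000 0.000
      vertex 23.565 0.000 20.049
      vertex 0.000 0.000 20.049
    endloop
  endfacet
  facet normal 0.0000 1.0000 0.0000
    outer loop
      vertex 23.565 18.620 20.049
      vertex 23.565 18.620 0.000
      vertex 0.000 18.620 0.000
    endloop
  endfacet
  facet normal 0.0000 1.0000 0.0000
    outer loop
      vertex 0.000 18.620 20.049
      vertex 23.565 18.620 20.049
      vertex 0.000 18.620 0.000
    endloop
  endfacet
  facet normal -1.0000 0.0000 0.0000
    outer loop
      vertex 0.000 18.620 20.049
      vertex 0.000 18.620 0.000
      vertex 0.000 0.000 0.000
    endloop
  endfacet
  facet normal -1.0000 0.0000 0.0000
    outer loop
      vertex 0.000 0.000 20.049
      vertex 0.000 18.620 20.049
      vertex 0.000 0.000 0.000
    endloop
  endfacet
  facet normal 1.0000 0.0000 0.0000
    outer loop
      vertex 23.565 0.000 0.000
      vertex 23.565 18.620 0.000
      vertex 23.565 18.620 20.049
    endloop
  endfacet
  facet normal 1.0000 0.0000 0.0000
    outer loop
      vertex 23.565 0.000 0.000
      vertex 23.565 18.620 20.049
      vertex 23.565 0.000 20.049
    endloop
  endfacet
endsolid part

The G0 Z moves step by Δz≈6.683 mm. Every layer's G1 loop is the same polygon, so the solid is a straight extrusion of it from z=0 to z≈20. Closing with flat bottom and top caps and triangulating gives 12 facets — a rectangular box, roughly 23.6 × 18.6 mm footprint and 20 mm tall.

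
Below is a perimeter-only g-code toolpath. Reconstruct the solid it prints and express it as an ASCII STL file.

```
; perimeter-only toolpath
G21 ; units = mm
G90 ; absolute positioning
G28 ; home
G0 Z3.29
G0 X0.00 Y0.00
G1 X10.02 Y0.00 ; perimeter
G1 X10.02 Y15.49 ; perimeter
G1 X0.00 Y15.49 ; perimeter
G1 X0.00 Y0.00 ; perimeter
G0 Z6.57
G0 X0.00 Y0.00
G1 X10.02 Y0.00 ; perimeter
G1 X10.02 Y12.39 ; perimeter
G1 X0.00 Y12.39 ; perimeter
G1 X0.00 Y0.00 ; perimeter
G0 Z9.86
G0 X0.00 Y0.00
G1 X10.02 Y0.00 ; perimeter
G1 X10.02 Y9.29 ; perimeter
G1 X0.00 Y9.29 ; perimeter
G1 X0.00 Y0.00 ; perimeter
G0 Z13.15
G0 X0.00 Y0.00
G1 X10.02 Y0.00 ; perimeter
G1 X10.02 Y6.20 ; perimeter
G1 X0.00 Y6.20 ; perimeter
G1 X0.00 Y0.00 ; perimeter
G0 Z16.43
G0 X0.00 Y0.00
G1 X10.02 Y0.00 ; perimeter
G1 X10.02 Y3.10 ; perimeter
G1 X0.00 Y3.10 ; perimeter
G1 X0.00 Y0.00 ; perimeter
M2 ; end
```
solid part
  facet normal 0.0000 0.0000 -1.0000
    outer loop
      vertex 10.02 18.59 0.00
      vertex 10.02 0.00 0.00
      vertex 0.00 0.00 0.00
    endloop
  endfacet
  facet normal 0.0000 0.0000 -1.0000
    outer loop
      vertex 0.00 18.59 0.00
      vertex 10.02 18.59 0.00
      vertex 0.00 0.00 0.00
    endloop
  endfacet
  facet normal 0.0000 -1.0000 0.0000
    outer loop
      vertex 0.00 0.00 0.00
      vertex 10.02 0.00 0.00
      vertex 10.02 0.00 19.72
    endloop
  endfacet
  facet normal 0.0000 -1.0000 0.0000
    outer loop
      vertex 0.00 0.00 0.00
      vertex 10.02 0.00 19.72
      vertex 0.00 0.00 19.72
    endloop
  endfacet
  facet normal 0.0000 0.7276 0.6860
    outer loop
      vertex 0.00 0.00 19.72
      vertex 10.02 0.00 19.72
      vertex 10.02 18.59 0.00
    endloop
  endfacet
  facet normal 0.0000 0.7276 0.6860
    outer loop
      vertex 0.00 0.00 19.72
      vertex 10.02 18.59 0.00
      vertex 0.00 18.59 0.00
    endloop
  endfacet
  facet normal -1.0000 0.0000 0.0000
    outer loop
      vertex 0.00 0.00 19.72
      vertex 0.00 18.59 0.00
      vertex 0.00 0.00 0.00
    endloop
  endfacet
  facet normal 1.0000 0.0000 0.0000
    outer loop
      vertex 10.02 0.00 0.00
      vertex 10.02 18.59 0.00
      vertex 10.02 0.00 19.72
    endloop
  endfacet
endsolid part

The G0 Z moves step by Δz≈3.29 mm. The G1 loops shrink linearly with z, so the solid tapers from its base footprint up to z≈19.7. Closing with a flat bottom cap and the tapered top and triangulating gives 8 facets — a wedge (ramp): 10 × 18.6 mm base, rising to 19.7 mm along the y=0 edge and sloping linearly to z=0 at y=18.6.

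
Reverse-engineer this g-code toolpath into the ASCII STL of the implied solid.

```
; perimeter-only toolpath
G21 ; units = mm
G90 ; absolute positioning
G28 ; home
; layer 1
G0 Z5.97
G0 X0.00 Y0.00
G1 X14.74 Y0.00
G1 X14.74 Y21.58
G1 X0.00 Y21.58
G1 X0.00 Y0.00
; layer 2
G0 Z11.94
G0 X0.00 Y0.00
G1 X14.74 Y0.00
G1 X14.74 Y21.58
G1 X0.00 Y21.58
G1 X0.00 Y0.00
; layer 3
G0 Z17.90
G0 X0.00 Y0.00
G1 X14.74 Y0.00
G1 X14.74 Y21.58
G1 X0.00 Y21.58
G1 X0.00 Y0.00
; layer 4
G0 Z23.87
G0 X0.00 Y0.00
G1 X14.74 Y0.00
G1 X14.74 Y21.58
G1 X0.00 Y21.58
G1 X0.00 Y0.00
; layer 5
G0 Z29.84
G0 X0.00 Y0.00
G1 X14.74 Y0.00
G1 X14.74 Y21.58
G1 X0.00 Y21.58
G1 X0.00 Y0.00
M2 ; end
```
solid part
  facet normal 0.0000 0.0000 -1.0000
    outer loop
      vertex 14.74 21.58 0.00
      vertex 14.74 0.00 0.00
      vertex 0.00 0.00 0.00
    endloop
  endfacet
  facet normal 0.0000 0.0000 -1.0000
    outer loop
      vertex 0.00 21.58 0.00
      vertex 14.74 21.58 0.00
      vertex 0.00 0.00 0.00
    endloop
  endfacet
  facet normal 0.0000 0.0000 1.0000
    outer loop
      vertex 0.00 0.00 29.84
      vertex 14.74 0.00 29.84
      vertex 14.74 21.58 29.84
    endloop
  endfacet
  facet normal 0.0000 0.0000 1.0000
    outer loop
      vertex 0.00 0.00 29.84
      vertex 14.74 21.58 29.84
      vertex 0.00 21.58 29.84
    endloop
  endfacet
  facet normal 0.0000 -1.0000 0.0000
    outer loop
      vertex 0.00 0.00 0.00
      vertex 14.74 0.00 0.00
      vertex 14.74 0.00 29.84
    endloop
  endfacet
  facet normal 0.0000 -1.0000 0.0000
    outer loop
      vertex 0.00 0.00 0.00
      vertex 14.74 0.00 29.84
      vertex 0.00 0.00 29.84
    endloop
  endfacet
  facet normal 0.0000 1.0000 0.0000
    outer loop
      vertex 14.74 21.58 29.84
      vertex 14.74 21.58 0.00
      vertex 0.00 21.58 0.00
    endloop
  endfacet
  facet normal 0.0000 1.0000 0.0000
    outer loop
      vertex 0.00 21.58 29.84
      vertex 14.74 21.58 29.84
      vertex 0.00 21.58 0.00
    endloop
  endfacet
  facet normal -1.0000 0.0000 0.0000
    outer loop
      vertex 0.00 21.58 29.84
      vertex 0.00 21.58 0.00
      vertex 0.00 0.00 0.00
    endloop
  endfacet
  facet normal -1.0000 0.0000 0.0000
    outer loop
      vertex 0.00 0.00 29.84
      vertex 0.00 21.58 29.84
      vertex 0.00 0.00 0.00
    endloop
  endfacet
  facet normal 1.0000 0.0000 0.0000
    outer loop
      vertex 14.74 0.00 0.00
      vertex 14.74 21.58 0.00
      vertex 14.74 21.58 29.84
    endloop
  endfacet
  facet normal 1.0000 0.0000 0.0000
    outer loop
      vertex 14.74 0.00 0.00
      vertex 14.74 21.58 29.84
      vertex 14.74 0.00 29.84
    endloop
  endfacet
endsolid part

The G0 Z moves step by Δz≈5.97 mm. Every layer's G1 loop is the same polygon, so the solid is a straight extrusion of it from z=0 to z≈29.8. Closing with flat bottom and top caps and triangulating gives 12 facets — a rectangular box, roughly 14.7 × 21.6 mm footprint and 29.8 mm tall.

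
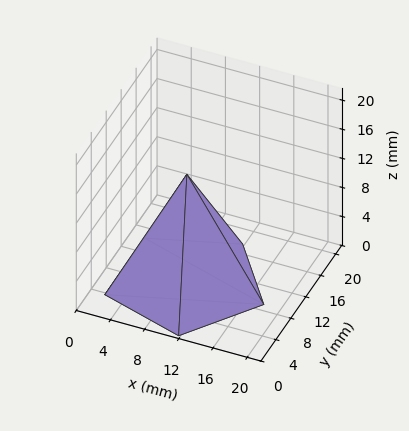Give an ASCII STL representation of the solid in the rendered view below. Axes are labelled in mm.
Reading the render: the shape is a regular 5-sided pyramid, base circumscribed radius ≈ 9 mm, apex at z ≈ 15 mm (dimensions read to the nearest mm from the axis ticks). For the STL, each face is triangulated and given an outward normal.

solid part
  facet normal 0.0000 0.0000 -1.0000
    outer loop
      vertex 1.719 14.290 0.000
      vertex 11.781 17.560 0.000
      vertex 18.000 9.000 0.000
    endloop
  endfacet
  facet normal 0.0000 0.0000 -1.0000
    outer loop
      vertex 1.719 3.710 0.000
      vertex 1.719 14.290 0.000
      vertex 18.000 9.000 0.000
    endloop
  endfacet
  facet normal 0.0000 0.0000 -1.0000
    outer loop
      vertex 11.781 0.440 0.000
      vertex 1.719 3.710 0.000
      vertex 18.000 9.000 0.000
    endloop
  endfacet
  facet normal 0.7278 0.5288 0.4367
    outer loop
      vertex 18.000 9.000 0.000
      vertex 11.781 17.560 0.000
      vertex 9.000 9.000 15.000
    endloop
  endfacet
  facet normal -0.2780 0.8556 0.4367
    outer loop
      vertex 11.781 17.560 0.000
      vertex 1.719 14.290 0.000
      vertex 9.000 9.000 15.000
    endloop
  endfacet
  facet normal -0.8996 0.0000 0.4367
    outer loop
      vertex 1.719 14.290 0.000
      vertex 1.719 3.710 0.000
      vertex 9.000 9.000 15.000
    endloop
  endfacet
  facet normal -0.2780 -0.8556 0.4367
    outer loop
      vertex 1.719 3.710 0.000
      vertex 11.781 0.440 0.000
      vertex 9.000 9.000 15.000
    endloop
  endfacet
  facet normal 0.7278 -0.5288 0.4367
    outer loop
      vertex 11.781 0.440 0.000
      vertex 18.000 9.000 0.000
      vertex 9.000 9.000 15.000
    endloop
  endfacet
endsolid part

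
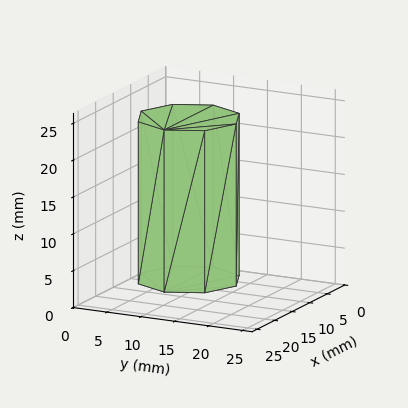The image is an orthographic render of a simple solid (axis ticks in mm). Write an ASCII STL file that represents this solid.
Reading the render: the shape is a regular 8-sided prism (a cylinder approximated with 8 flat sides), circumscribed radius ≈ 7 mm, height ≈ 22 mm (dimensions read to the nearest mm from the axis ticks). For the STL, each face is triangulated and given an outward normal.

solid part
  facet normal 0.0000 0.0000 -1.0000
    outer loop
      vertex 7.0 14.0 0.0
      vertex 11.9 11.9 0.0
      vertex 14.0 7.0 0.0
    endloop
  endfacet
  facet normal 0.0000 0.0000 -1.0000
    outer loop
      vertex 2.1 11.9 0.0
      vertex 7.0 14.0 0.0
      vertex 14.0 7.0 0.0
    endloop
  endfacet
  facet normal 0.0000 0.0000 -1.0000
    outer loop
      vertex 0.0 7.0 0.0
      vertex 2.1 11.9 0.0
      vertex 14.0 7.0 0.0
    endloop
  endfacet
  facet normal 0.0000 0.0000 -1.0000
    outer loop
      vertex 2.1 2.1 0.0
      vertex 0.0 7.0 0.0
      vertex 14.0 7.0 0.0
    endloop
  endfacet
  facet normal 0.0000 0.0000 -1.0000
    outer loop
      vertex 7.0 0.0 0.0
      vertex 2.1 2.1 0.0
      vertex 14.0 7.0 0.0
    endloop
  endfacet
  facet normal 0.0000 0.0000 -1.0000
    outer loop
      vertex 11.9 2.1 0.0
      vertex 7.0 0.0 0.0
      vertex 14.0 7.0 0.0
    endloop
  endfacet
  facet normal 0.0000 0.0000 1.0000
    outer loop
      vertex 14.0 7.0 22.0
      vertex 11.9 11.9 22.0
      vertex 7.0 14.0 22.0
    endloop
  endfacet
  facet normal 0.0000 0.0000 1.0000
    outer loop
      vertex 14.0 7.0 22.0
      vertex 7.0 14.0 22.0
      vertex 2.1 11.9 22.0
    endloop
  endfacet
  facet normal 0.0000 0.0000 1.0000
    outer loop
      vertex 14.0 7.0 22.0
      vertex 2.1 11.9 22.0
      vertex 0.0 7.0 22.0
    endloop
  endfacet
  facet normal 0.0000 0.0000 1.0000
    outer loop
      vertex 14.0 7.0 22.0
      vertex 0.0 7.0 22.0
      vertex 2.1 2.1 22.0
    endloop
  endfacet
  facet normal 0.0000 0.0000 1.0000
    outer loop
      vertex 14.0 7.0 22.0
      vertex 2.1 2.1 22.0
      vertex 7.0 0.0 22.0
    endloop
  endfacet
  facet normal 0.0000 0.0000 1.0000
    outer loop
      vertex 14.0 7.0 22.0
      vertex 7.0 0.0 22.0
      vertex 11.9 2.1 22.0
    endloop
  endfacet
  facet normal 0.9191 0.3939 0.0000
    outer loop
      vertex 14.0 7.0 0.0
      vertex 11.9 11.9 0.0
      vertex 11.9 11.9 22.0
    endloop
  endfacet
  facet normal 0.9191 0.3939 0.0000
    outer loop
      vertex 14.0 7.0 0.0
      vertex 11.9 11.9 22.0
      vertex 14.0 7.0 22.0
    endloop
  endfacet
  facet normal 0.3939 0.9191 0.0000
    outer loop
      vertex 11.9 11.9 0.0
      vertex 7.0 14.0 0.0
      vertex 7.0 14.0 22.0
    endloop
  endfacet
  facet normal 0.3939 0.9191 0.0000
    outer loop
      vertex 11.9 11.9 0.0
      vertex 7.0 14.0 22.0
      vertex 11.9 11.9 22.0
    endloop
  endfacet
  facet normal -0.3939 0.9191 0.0000
    outer loop
      vertex 7.0 14.0 0.0
      vertex 2.1 11.9 0.0
      vertex 2.1 11.9 22.0
    endloop
  endfacet
  facet normal -0.3939 0.9191 0.0000
    outer loop
      vertex 7.0 14.0 0.0
      vertex 2.1 11.9 22.0
      vertex 7.0 14.0 22.0
    endloop
  endfacet
  facet normal -0.9191 0.3939 0.0000
    outer loop
      vertex 2.1 11.9 0.0
      vertex 0.0 7.0 0.0
      vertex 0.0 7.0 22.0
    endloop
  endfacet
  facet normal -0.9191 0.3939 0.0000
    outer loop
      vertex 2.1 11.9 0.0
      vertex 0.0 7.0 22.0
      vertex 2.1 11.9 22.0
    endloop
  endfacet
  facet normal -0.9191 -0.3939 0.0000
    outer loop
      vertex 0.0 7.0 0.0
      vertex 2.1 2.1 0.0
      vertex 2.1 2.1 22.0
    endloop
  endfacet
  facet normal -0.9191 -0.3939 0.0000
    outer loop
      vertex 0.0 7.0 0.0
      vertex 2.1 2.1 22.0
      vertex 0.0 7.0 22.0
    endloop
  endfacet
  facet normal -0.3939 -0.9191 0.0000
    outer loop
      vertex 2.1 2.1 0.0
      vertex 7.0 0.0 0.0
      vertex 7.0 0.0 22.0
    endloop
  endfacet
  facet normal -0.3939 -0.9191 0.0000
    outer loop
      vertex 2.1 2.1 0.0
      vertex 7.0 0.0 22.0
      vertex 2.1 2.1 22.0
    endloop
  endfacet
  facet normal 0.3939 -0.9191 0.0000
    outer loop
      vertex 7.0 0.0 0.0
      vertex 11.9 2.1 0.0
      vertex 11.9 2.1 22.0
    endloop
  endfacet
  facet normal 0.3939 -0.9191 0.0000
    outer loop
      vertex 7.0 0.0 0.0
      vertex 11.9 2.1 22.0
      vertex 7.0 0.0 22.0
    endloop
  endfacet
  facet normal 0.9191 -0.3939 0.0000
    outer loop
      vertex 11.9 2.1 0.0
      vertex 14.0 7.0 0.0
      vertex 14.0 7.0 22.0
    endloop
  endfacet
  facet normal 0.9191 -0.3939 0.0000
    outer loop
      vertex 11.9 2.1 0.0
      vertex 14.0 7.0 22.0
      vertex 11.9 2.1 22.0
    endloop
  endfacet
endsolid part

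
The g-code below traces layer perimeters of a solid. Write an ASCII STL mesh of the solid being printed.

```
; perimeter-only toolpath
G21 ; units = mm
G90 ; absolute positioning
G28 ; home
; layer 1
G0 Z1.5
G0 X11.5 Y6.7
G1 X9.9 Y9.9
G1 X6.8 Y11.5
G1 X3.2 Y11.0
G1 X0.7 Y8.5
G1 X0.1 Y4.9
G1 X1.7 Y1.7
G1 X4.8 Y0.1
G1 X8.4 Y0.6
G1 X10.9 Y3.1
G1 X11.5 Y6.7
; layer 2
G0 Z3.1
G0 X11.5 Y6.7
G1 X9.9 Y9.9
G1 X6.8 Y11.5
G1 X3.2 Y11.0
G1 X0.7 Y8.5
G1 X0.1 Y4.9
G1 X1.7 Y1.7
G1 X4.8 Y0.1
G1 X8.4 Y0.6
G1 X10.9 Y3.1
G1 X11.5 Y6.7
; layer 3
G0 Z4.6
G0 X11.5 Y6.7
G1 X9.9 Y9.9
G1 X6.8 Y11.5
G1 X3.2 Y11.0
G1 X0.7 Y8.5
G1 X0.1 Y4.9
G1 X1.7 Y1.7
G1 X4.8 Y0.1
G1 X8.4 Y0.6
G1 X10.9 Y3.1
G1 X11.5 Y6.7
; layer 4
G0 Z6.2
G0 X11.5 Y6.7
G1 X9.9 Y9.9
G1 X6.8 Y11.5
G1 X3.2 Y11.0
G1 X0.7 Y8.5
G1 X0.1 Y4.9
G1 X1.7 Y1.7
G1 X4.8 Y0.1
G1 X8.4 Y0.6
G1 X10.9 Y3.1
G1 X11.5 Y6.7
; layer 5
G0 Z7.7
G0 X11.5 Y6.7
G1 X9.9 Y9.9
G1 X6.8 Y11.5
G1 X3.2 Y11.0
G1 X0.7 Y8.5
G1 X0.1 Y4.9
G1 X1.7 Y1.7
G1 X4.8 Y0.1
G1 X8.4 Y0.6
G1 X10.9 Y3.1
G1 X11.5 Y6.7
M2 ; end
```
solid part
  facet normal 0.0000 0.0000 -1.0000
    outer loop
      vertex 6.8 11.5 0.0
      vertex 9.9 9.9 0.0
      vertex 11.5 6.7 0.0
    endloop
  endfacet
  facet normal 0.0000 0.0000 -1.0000
    outer loop
      vertex 3.2 11.0 0.0
      vertex 6.8 11.5 0.0
      vertex 11.5 6.7 0.0
    endloop
  endfacet
  facet normal 0.0000 0.0000 -1.0000
    outer loop
      vertex 0.7 8.5 0.0
      vertex 3.2 11.0 0.0
      vertex 11.5 6.7 0.0
    endloop
  endfacet
  facet normal 0.0000 0.0000 -1.0000
    outer loop
      vertex 0.1 4.9 0.0
      vertex 0.7 8.5 0.0
      vertex 11.5 6.7 0.0
    endloop
  endfacet
  facet normal 0.0000 0.0000 -1.0000
    outer loop
      vertex 1.7 1.7 0.0
      vertex 0.1 4.9 0.0
      vertex 11.5 6.7 0.0
    endloop
  endfacet
  facet normal 0.0000 0.0000 -1.0000
    outer loop
      vertex 4.8 0.1 0.0
      vertex 1.7 1.7 0.0
      vertex 11.5 6.7 0.0
    endloop
  endfacet
  facet normal 0.0000 0.0000 -1.0000
    outer loop
      vertex 8.4 0.6 0.0
      vertex 4.8 0.1 0.0
      vertex 11.5 6.7 0.0
    endloop
  endfacet
  facet normal 0.0000 0.0000 -1.0000
    outer loop
      vertex 10.9 3.1 0.0
      vertex 8.4 0.6 0.0
      vertex 11.5 6.7 0.0
    endloop
  endfacet
  facet normal 0.0000 0.0000 1.0000
    outer loop
      vertex 11.5 6.7 7.7
      vertex 9.9 9.9 7.7
      vertex 6.8 11.5 7.7
    endloop
  endfacet
  facet normal 0.0000 0.0000 1.0000
    outer loop
      vertex 11.5 6.7 7.7
      vertex 6.8 11.5 7.7
      vertex 3.2 11.0 7.7
    endloop
  endfacet
  facet normal 0.0000 0.0000 1.0000
    outer loop
      vertex 11.5 6.7 7.7
      vertex 3.2 11.0 7.7
      vertex 0.7 8.5 7.7
    endloop
  endfacet
  facet normal 0.0000 0.0000 1.0000
    outer loop
      vertex 11.5 6.7 7.7
      vertex 0.7 8.5 7.7
      vertex 0.1 4.9 7.7
    endloop
  endfacet
  facet normal 0.0000 0.0000 1.0000
    outer loop
      vertex 11.5 6.7 7.7
      vertex 0.1 4.9 7.7
      vertex 1.7 1.7 7.7
    endloop
  endfacet
  facet normal 0.0000 0.0000 1.0000
    outer loop
      vertex 11.5 6.7 7.7
      vertex 1.7 1.7 7.7
      vertex 4.8 0.1 7.7
    endloop
  endfacet
  facet normal 0.0000 0.0000 1.0000
    outer loop
      vertex 11.5 6.7 7.7
      vertex 4.8 0.1 7.7
      vertex 8.4 0.6 7.7
    endloop
  endfacet
  facet normal 0.0000 0.0000 1.0000
    outer loop
      vertex 11.5 6.7 7.7
      vertex 8.4 0.6 7.7
      vertex 10.9 3.1 7.7
    endloop
  endfacet
  facet normal 0.8944 0.4472 0.0000
    outer loop
      vertex 11.5 6.7 0.0
      vertex 9.9 9.9 0.0
      vertex 9.9 9.9 7.7
    endloop
  endfacet
  facet normal 0.8944 0.4472 0.0000
    outer loop
      vertex 11.5 6.7 0.0
      vertex 9.9 9.9 7.7
      vertex 11.5 6.7 7.7
    endloop
  endfacet
  facet normal 0.4586 0.8886 0.0000
    outer loop
      vertex 9.9 9.9 0.0
      vertex 6.8 11.5 0.0
      vertex 6.8 11.5 7.7
    endloop
  endfacet
  facet normal 0.4586 0.8886 0.0000
    outer loop
      vertex 9.9 9.9 0.0
      vertex 6.8 11.5 7.7
      vertex 9.9 9.9 7.7
    endloop
  endfacet
  facet normal -0.1376 0.9905 0.0000
    outer loop
      vertex 6.8 11.5 0.0
      vertex 3.2 11.0 0.0
      vertex 3.2 11.0 7.7
    endloop
  endfacet
  facet normal -0.1376 0.9905 0.0000
    outer loop
      vertex 6.8 11.5 0.0
      vertex 3.2 11.0 7.7
      vertex 6.8 11.5 7.7
    endloop
  endfacet
  facet normal -0.7071 0.7071 0.0000
    outer loop
      vertex 3.2 11.0 0.0
      vertex 0.7 8.5 0.0
      vertex 0.7 8.5 7.7
    endloop
  endfacet
  facet normal -0.7071 0.7071 0.0000
    outer loop
      vertex 3.2 11.0 0.0
      vertex 0.7 8.5 7.7
      vertex 3.2 11.0 7.7
    endloop
  endfacet
  facet normal -0.9864 0.1644 0.0000
    outer loop
      vertex 0.7 8.5 0.0
      vertex 0.1 4.9 0.0
      vertex 0.1 4.9 7.7
    endloop
  endfacet
  facet normal -0.9864 0.1644 0.0000
    outer loop
      vertex 0.7 8.5 0.0
      vertex 0.1 4.9 7.7
      vertex 0.7 8.5 7.7
    endloop
  endfacet
  facet normal -0.8944 -0.4472 0.0000
    outer loop
      vertex 0.1 4.9 0.0
      vertex 1.7 1.7 0.0
      vertex 1.7 1.7 7.7
    endloop
  endfacet
  facet normal -0.8944 -0.4472 0.0000
    outer loop
      vertex 0.1 4.9 0.0
      vertex 1.7 1.7 7.7
      vertex 0.1 4.9 7.7
    endloop
  endfacet
  facet normal -0.4586 -0.8886 0.0000
    outer loop
      vertex 1.7 1.7 0.0
      vertex 4.8 0.1 0.0
      vertex 4.8 0.1 7.7
    endloop
  endfacet
  facet normal -0.4586 -0.8886 0.0000
    outer loop
      vertex 1.7 1.7 0.0
      vertex 4.8 0.1 7.7
      vertex 1.7 1.7 7.7
    endloop
  endfacet
  facet normal 0.1376 -0.9905 0.0000
    outer loop
      vertex 4.8 0.1 0.0
      vertex 8.4 0.6 0.0
      vertex 8.4 0.6 7.7
    endloop
  endfacet
  facet normal 0.1376 -0.9905 0.0000
    outer loop
      vertex 4.8 0.1 0.0
      vertex 8.4 0.6 7.7
      vertex 4.8 0.1 7.7
    endloop
  endfacet
  facet normal 0.7071 -0.7071 0.0000
    outer loop
      vertex 8.4 0.6 0.0
      vertex 10.9 3.1 0.0
      vertex 10.9 3.1 7.7
    endloop
  endfacet
  facet normal 0.7071 -0.7071 0.0000
    outer loop
      vertex 8.4 0.6 0.0
      vertex 10.9 3.1 7.7
      vertex 8.4 0.6 7.7
    endloop
  endfacet
  facet normal 0.9864 -0.1644 0.0000
    outer loop
      vertex 10.9 3.1 0.0
      vertex 11.5 6.7 0.0
      vertex 11.5 6.7 7.7
    endloop
  endfacet
  facet normal 0.9864 -0.1644 0.0000
    outer loop
      vertex 10.9 3.1 0.0
      vertex 11.5 6.7 7.7
      vertex 10.9 3.1 7.7
    endloop
  endfacet
endsolid part

The G0 Z moves step by Δz≈1.5 mm. Every layer's G1 loop is the same polygon, so the solid is a straight extrusion of it from z=0 to z≈7.7. Closing with flat bottom and top caps and triangulating gives 36 facets — a regular 10-sided prism (a cylinder approximated with 10 flat sides), circumscribed radius ≈ 5.8 mm, height ≈ 7.7 mm.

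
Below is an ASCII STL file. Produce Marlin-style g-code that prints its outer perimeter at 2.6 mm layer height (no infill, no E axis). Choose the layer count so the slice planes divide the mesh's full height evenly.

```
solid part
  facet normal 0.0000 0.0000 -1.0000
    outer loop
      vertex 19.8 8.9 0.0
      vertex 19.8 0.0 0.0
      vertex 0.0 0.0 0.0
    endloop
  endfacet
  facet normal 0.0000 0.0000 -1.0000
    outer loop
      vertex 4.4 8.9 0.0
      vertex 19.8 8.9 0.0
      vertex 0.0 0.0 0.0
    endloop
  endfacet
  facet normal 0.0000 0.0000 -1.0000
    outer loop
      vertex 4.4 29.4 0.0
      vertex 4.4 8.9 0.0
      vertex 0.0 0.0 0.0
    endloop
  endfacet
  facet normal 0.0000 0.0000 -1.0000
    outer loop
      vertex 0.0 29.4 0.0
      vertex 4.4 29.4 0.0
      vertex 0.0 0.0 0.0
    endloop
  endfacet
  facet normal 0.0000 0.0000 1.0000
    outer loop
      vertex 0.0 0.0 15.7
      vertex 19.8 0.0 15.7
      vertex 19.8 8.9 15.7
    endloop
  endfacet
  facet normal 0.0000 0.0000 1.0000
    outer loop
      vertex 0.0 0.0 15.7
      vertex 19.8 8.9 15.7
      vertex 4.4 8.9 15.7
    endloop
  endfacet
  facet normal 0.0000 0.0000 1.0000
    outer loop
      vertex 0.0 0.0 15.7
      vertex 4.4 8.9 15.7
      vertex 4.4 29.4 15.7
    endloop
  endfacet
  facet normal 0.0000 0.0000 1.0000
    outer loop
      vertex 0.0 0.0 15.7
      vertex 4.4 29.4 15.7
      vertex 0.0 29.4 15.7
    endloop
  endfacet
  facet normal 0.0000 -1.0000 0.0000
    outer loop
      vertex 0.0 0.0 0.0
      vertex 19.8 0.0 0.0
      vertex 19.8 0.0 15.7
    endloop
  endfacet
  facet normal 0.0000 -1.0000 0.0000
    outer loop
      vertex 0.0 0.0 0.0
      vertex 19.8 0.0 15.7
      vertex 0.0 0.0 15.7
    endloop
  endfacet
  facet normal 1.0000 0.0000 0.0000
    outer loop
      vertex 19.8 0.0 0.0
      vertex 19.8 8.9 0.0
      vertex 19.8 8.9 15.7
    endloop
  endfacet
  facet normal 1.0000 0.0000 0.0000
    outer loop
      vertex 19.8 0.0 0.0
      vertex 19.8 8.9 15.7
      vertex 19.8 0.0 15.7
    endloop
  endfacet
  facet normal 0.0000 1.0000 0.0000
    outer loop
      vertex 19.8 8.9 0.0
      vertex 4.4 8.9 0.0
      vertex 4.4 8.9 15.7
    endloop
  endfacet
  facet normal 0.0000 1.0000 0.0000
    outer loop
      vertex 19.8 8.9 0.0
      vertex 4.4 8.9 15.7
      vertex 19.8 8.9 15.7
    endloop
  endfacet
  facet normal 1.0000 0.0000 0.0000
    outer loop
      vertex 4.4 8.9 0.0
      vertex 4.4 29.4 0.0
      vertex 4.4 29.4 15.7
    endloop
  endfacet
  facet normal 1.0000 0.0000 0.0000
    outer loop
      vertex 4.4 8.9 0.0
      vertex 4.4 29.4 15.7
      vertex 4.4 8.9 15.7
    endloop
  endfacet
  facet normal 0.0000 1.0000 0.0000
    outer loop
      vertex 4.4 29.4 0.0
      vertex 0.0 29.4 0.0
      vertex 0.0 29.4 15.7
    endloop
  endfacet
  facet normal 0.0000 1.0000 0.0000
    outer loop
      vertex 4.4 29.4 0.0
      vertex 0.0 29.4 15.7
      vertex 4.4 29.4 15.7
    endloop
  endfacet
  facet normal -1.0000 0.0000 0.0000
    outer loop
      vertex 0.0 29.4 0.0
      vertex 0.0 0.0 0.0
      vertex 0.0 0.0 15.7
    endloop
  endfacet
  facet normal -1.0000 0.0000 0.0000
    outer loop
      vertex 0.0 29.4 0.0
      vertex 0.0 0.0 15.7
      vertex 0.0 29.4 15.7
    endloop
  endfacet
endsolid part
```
; perimeter-only toolpath
G21 ; units = mm
G90 ; absolute positioning
G28 ; home
; layer 1
G0 Z2.6
G0 X0.0 Y0.0
G1 X19.8 Y0.0
G1 X19.8 Y8.9
G1 X4.4 Y8.9
G1 X4.4 Y29.4
G1 X0.0 Y29.4
G1 X0.0 Y0.0
; layer 2
G0 Z5.2
G0 X0.0 Y0.0
G1 X19.8 Y0.0
G1 X19.8 Y8.9
G1 X4.4 Y8.9
G1 X4.4 Y29.4
G1 X0.0 Y29.4
G1 X0.0 Y0.0
; layer 3
G0 Z7.8
G0 X0.0 Y0.0
G1 X19.8 Y0.0
G1 X19.8 Y8.9
G1 X4.4 Y8.9
G1 X4.4 Y29.4
G1 X0.0 Y29.4
G1 X0.0 Y0.0
; layer 4
G0 Z10.5
G0 X0.0 Y0.0
G1 X19.8 Y0.0
G1 X19.8 Y8.9
G1 X4.4 Y8.9
G1 X4.4 Y29.4
G1 X0.0 Y29.4
G1 X0.0 Y0.0
; layer 5
G0 Z13.1
G0 X0.0 Y0.0
G1 X19.8 Y0.0
G1 X19.8 Y8.9
G1 X4.4 Y8.9
G1 X4.4 Y29.4
G1 X0.0 Y29.4
G1 X0.0 Y0.0
; layer 6
G0 Z15.7
G0 X0.0 Y0.0
G1 X19.8 Y0.0
G1 X19.8 Y8.9
G1 X4.4 Y8.9
G1 X4.4 Y29.4
G1 X0.0 Y29.4
G1 X0.0 Y0.0
M2 ; end

The solid is an L-shaped prism: outer 19.8 × 29.4 mm, arm thicknesses ≈ 8.9 mm (horizontal) and 4.4 mm (vertical), extruded 15.7 mm in z. Slicing at Δz = 2.6 mm — 6 equal slices spanning the solid's height, so layer i sits at z = i·h/6 — gives 6 non-empty perimeters. Each is a 6-segment closed polygon; G0 lifts to the layer z and rapids to the start vertex, then G1 traces the edges.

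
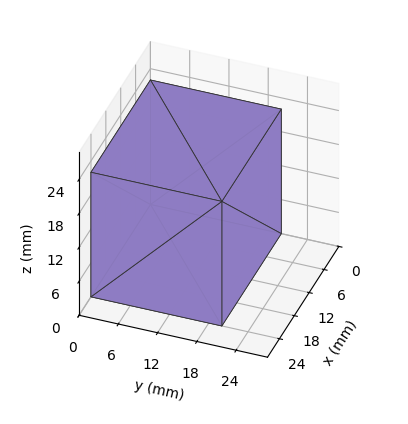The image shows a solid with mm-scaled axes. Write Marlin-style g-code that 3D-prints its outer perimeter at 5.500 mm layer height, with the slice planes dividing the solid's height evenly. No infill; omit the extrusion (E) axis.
Reading the render: the shape is a rectangular box, roughly 24 × 20 mm footprint and 22 mm tall (dimensions read to the nearest mm from the axis ticks). For the g-code, the solid's height is divided into equal slices at the stated Δz and each level perimeter traced with G1 moves after a G0 lift.

; perimeter-only toolpath
G21 ; units = mm
G90 ; absolute positioning
G28 ; home
; layer 1
G0 Z5.500
G0 X0.000 Y0.000
G1 X24.000 Y0.000
G1 X24.000 Y20.000
G1 X0.000 Y20.000
G1 X0.000 Y0.000
; layer 2
G0 Z11.000
G0 X0.000 Y0.000
G1 X24.000 Y0.000
G1 X24.000 Y20.000
G1 X0.000 Y20.000
G1 X0.000 Y0.000
; layer 3
G0 Z16.500
G0 X0.000 Y0.000
G1 X24.000 Y0.000
G1 X24.000 Y20.000
G1 X0.000 Y20.000
G1 X0.000 Y0.000
; layer 4
G0 Z22.000
G0 X0.000 Y0.000
G1 X24.000 Y0.000
G1 X24.000 Y20.000
G1 X0.000 Y20.000
G1 X0.000 Y0.000
M2 ; end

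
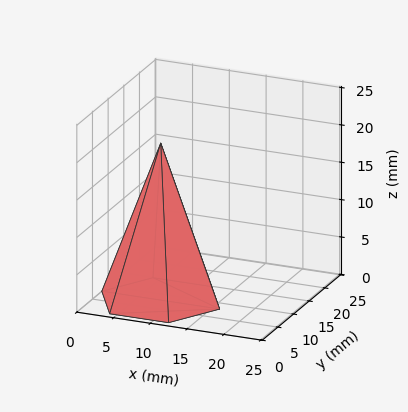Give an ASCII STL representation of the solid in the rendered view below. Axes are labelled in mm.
Reading the render: the shape is a regular 6-sided pyramid, base circumscribed radius ≈ 8 mm, apex at z ≈ 21 mm (dimensions read to the nearest mm from the axis ticks). For the STL, each face is triangulated and given an outward normal.

solid part
  facet normal 0.0000 0.0000 -1.0000
    outer loop
      vertex 4.0 14.9 0.0
      vertex 12.0 14.9 0.0
      vertex 16.0 8.0 0.0
    endloop
  endfacet
  facet normal 0.0000 0.0000 -1.0000
    outer loop
      vertex 0.0 8.0 0.0
      vertex 4.0 14.9 0.0
      vertex 16.0 8.0 0.0
    endloop
  endfacet
  facet normal 0.0000 0.0000 -1.0000
    outer loop
      vertex 4.0 1.1 0.0
      vertex 0.0 8.0 0.0
      vertex 16.0 8.0 0.0
    endloop
  endfacet
  facet normal 0.0000 0.0000 -1.0000
    outer loop
      vertex 12.0 1.1 0.0
      vertex 4.0 1.1 0.0
      vertex 16.0 8.0 0.0
    endloop
  endfacet
  facet normal 0.8217 0.4763 0.3130
    outer loop
      vertex 16.0 8.0 0.0
      vertex 12.0 14.9 0.0
      vertex 8.0 8.0 21.0
    endloop
  endfacet
  facet normal 0.0000 0.9500 0.3122
    outer loop
      vertex 12.0 14.9 0.0
      vertex 4.0 14.9 0.0
      vertex 8.0 8.0 21.0
    endloop
  endfacet
  facet normal -0.8217 0.4763 0.3130
    outer loop
      vertex 4.0 14.9 0.0
      vertex 0.0 8.0 0.0
      vertex 8.0 8.0 21.0
    endloop
  endfacet
  facet normal -0.8217 -0.4763 0.3130
    outer loop
      vertex 0.0 8.0 0.0
      vertex 4.0 1.1 0.0
      vertex 8.0 8.0 21.0
    endloop
  endfacet
  facet normal 0.0000 -0.9500 0.3122
    outer loop
      vertex 4.0 1.1 0.0
      vertex 12.0 1.1 0.0
      vertex 8.0 8.0 21.0
    endloop
  endfacet
  facet normal 0.8217 -0.4763 0.3130
    outer loop
      vertex 12.0 1.1 0.0
      vertex 16.0 8.0 0.0
      vertex 8.0 8.0 21.0
    endloop
  endfacet
endsolid part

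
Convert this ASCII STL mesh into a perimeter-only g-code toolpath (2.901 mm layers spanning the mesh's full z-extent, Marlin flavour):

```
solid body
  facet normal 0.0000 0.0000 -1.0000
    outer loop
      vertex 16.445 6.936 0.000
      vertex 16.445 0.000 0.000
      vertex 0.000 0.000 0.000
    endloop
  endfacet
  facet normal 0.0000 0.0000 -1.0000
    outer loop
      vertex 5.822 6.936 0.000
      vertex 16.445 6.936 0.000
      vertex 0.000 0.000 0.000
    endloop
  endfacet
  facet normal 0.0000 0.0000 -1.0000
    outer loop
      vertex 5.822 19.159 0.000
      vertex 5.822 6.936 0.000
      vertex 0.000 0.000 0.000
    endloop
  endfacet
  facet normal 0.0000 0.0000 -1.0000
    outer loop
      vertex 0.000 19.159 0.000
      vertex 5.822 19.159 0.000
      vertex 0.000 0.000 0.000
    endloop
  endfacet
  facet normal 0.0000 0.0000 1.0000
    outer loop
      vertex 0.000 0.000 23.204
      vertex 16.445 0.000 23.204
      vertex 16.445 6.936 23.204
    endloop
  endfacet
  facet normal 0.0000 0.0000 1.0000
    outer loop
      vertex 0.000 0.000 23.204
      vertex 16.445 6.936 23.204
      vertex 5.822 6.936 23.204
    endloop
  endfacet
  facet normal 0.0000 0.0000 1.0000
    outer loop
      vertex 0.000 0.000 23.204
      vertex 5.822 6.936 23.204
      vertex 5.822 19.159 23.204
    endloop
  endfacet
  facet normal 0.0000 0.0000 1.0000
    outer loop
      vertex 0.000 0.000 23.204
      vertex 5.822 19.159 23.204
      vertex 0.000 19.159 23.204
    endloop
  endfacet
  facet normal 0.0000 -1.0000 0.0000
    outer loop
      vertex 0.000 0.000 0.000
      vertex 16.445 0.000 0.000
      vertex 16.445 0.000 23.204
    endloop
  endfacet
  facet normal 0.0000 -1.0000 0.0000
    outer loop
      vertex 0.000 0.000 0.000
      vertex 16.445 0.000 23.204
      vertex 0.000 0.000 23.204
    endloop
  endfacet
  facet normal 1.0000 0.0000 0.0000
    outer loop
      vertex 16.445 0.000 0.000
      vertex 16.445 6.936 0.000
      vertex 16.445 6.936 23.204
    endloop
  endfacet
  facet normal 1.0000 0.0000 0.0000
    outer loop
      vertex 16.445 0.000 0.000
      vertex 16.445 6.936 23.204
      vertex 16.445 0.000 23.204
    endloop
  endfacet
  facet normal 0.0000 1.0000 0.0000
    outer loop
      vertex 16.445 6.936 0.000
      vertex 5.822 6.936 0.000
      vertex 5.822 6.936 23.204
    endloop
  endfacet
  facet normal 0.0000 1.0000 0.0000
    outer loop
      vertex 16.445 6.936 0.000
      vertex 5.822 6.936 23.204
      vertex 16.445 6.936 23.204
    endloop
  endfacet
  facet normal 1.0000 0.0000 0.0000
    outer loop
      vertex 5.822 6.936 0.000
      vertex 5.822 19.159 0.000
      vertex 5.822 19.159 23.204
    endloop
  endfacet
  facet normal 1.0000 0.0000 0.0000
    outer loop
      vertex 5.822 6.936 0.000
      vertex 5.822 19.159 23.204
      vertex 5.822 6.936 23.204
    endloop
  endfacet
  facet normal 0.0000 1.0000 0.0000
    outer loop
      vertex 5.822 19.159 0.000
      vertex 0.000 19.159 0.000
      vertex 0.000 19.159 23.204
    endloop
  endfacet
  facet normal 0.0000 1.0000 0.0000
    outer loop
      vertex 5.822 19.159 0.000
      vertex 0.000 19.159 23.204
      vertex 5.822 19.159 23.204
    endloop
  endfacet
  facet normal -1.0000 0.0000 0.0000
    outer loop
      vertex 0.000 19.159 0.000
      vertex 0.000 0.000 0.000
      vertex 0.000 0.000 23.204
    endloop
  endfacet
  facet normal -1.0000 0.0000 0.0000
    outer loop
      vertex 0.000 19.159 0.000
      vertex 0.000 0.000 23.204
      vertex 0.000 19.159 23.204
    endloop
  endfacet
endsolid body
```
; perimeter-only toolpath
G21 ; units = mm
G90 ; absolute positioning
G28 ; home
; layer 1
G0 Z2.901
G0 X0.000 Y0.000
G1 X16.445 Y0.000
G1 X16.445 Y6.936
G1 X5.822 Y6.936
G1 X5.822 Y19.159
G1 X0.000 Y19.159
G1 X0.000 Y0.000
; layer 2
G0 Z5.801
G0 X0.000 Y0.000
G1 X16.445 Y0.000
G1 X16.445 Y6.936
G1 X5.822 Y6.936
G1 X5.822 Y19.159
G1 X0.000 Y19.159
G1 X0.000 Y0.000
; layer 3
G0 Z8.701
G0 X0.000 Y0.000
G1 X16.445 Y0.000
G1 X16.445 Y6.936
G1 X5.822 Y6.936
G1 X5.822 Y19.159
G1 X0.000 Y19.159
G1 X0.000 Y0.000
; layer 4
G0 Z11.602
G0 X0.000 Y0.000
G1 X16.445 Y0.000
G1 X16.445 Y6.936
G1 X5.822 Y6.936
G1 X5.822 Y19.159
G1 X0.000 Y19.159
G1 X0.000 Y0.000
; layer 5
G0 Z14.503
G0 X0.000 Y0.000
G1 X16.445 Y0.000
G1 X16.445 Y6.936
G1 X5.822 Y6.936
G1 X5.822 Y19.159
G1 X0.000 Y19.159
G1 X0.000 Y0.000
; layer 6
G0 Z17.403
G0 X0.000 Y0.000
G1 X16.445 Y0.000
G1 X16.445 Y6.936
G1 X5.822 Y6.936
G1 X5.822 Y19.159
G1 X0.000 Y19.159
G1 X0.000 Y0.000
; layer 7
G0 Z20.303
G0 X0.000 Y0.000
G1 X16.445 Y0.000
G1 X16.445 Y6.936
G1 X5.822 Y6.936
G1 X5.822 Y19.159
G1 X0.000 Y19.159
G1 X0.000 Y0.000
; layer 8
G0 Z23.204
G0 X0.000 Y0.000
G1 X16.445 Y0.000
G1 X16.445 Y6.936
G1 X5.822 Y6.936
G1 X5.822 Y19.159
G1 X0.000 Y19.159
G1 X0.000 Y0.000
M2 ; end

The solid is an L-shaped prism: outer 16.4 × 19.2 mm, arm thicknesses ≈ 6.94 mm (horizontal) and 5.82 mm (vertical), extruded 23.2 mm in z. Slicing at Δz = 2.901 mm — 8 equal slices spanning the solid's height, so layer i sits at z = i·h/8 — gives 8 non-empty perimeters. Each is a 6-segment closed polygon; G0 lifts to the layer z and rapids to the start vertex, then G1 traces the edges.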